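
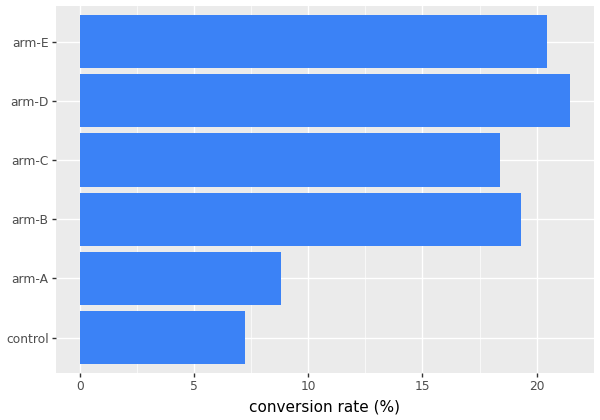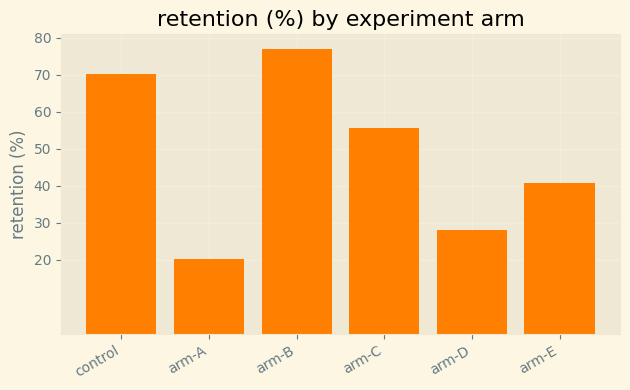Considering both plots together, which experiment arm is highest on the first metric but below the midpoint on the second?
Chart 2 median retention (%) ≈ 50; below-median experiment arms: arm-A, arm-D, arm-E. Among those, arm-D has the highest conversion rate (%) (≈ 22).

arm-D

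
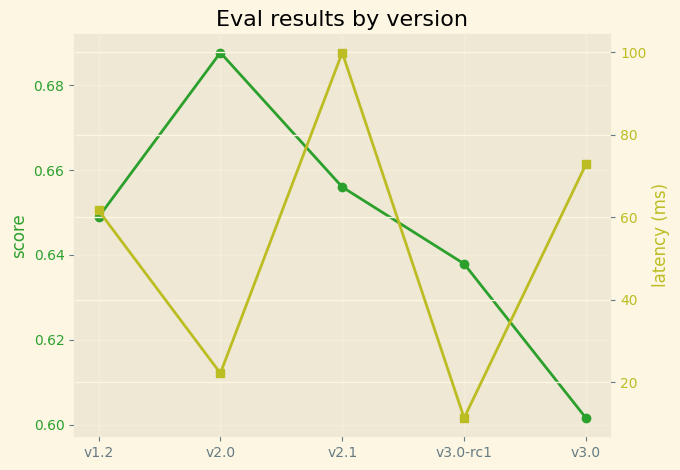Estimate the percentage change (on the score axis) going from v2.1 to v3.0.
≈ -9.1%

v2.1 ≈ 0.66, v3.0 ≈ 0.60; (0.60 − 0.66) / 0.66 ≈ -9.1%.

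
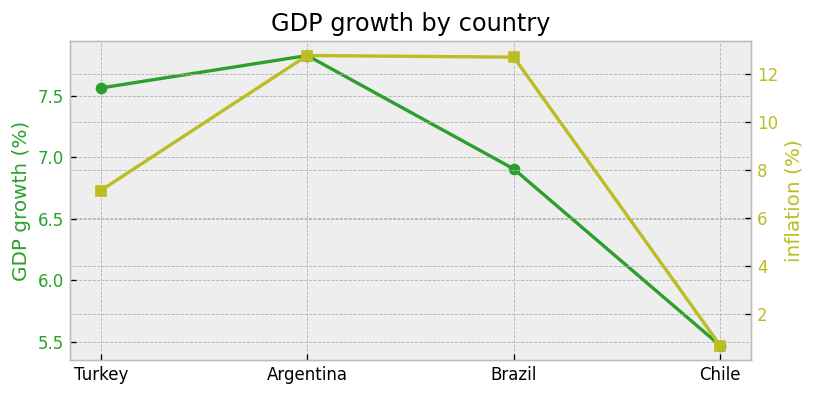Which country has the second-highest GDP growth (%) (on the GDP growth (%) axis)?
Turkey

Top 3 (on the GDP growth (%) axis): Argentina ≈ 7.8, Turkey ≈ 7.6, Brazil ≈ 7.0.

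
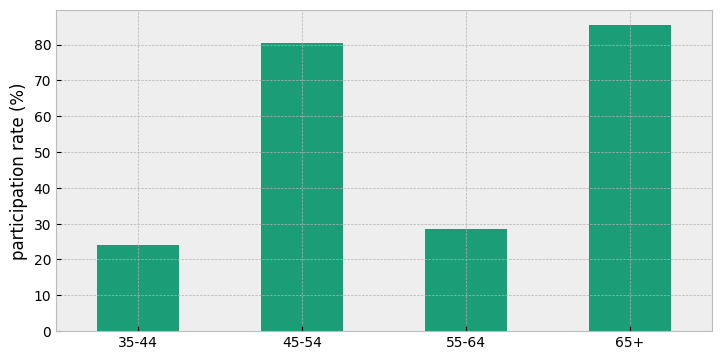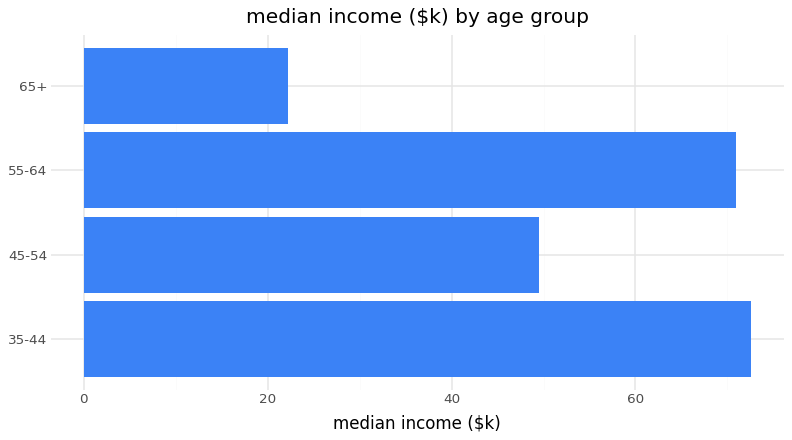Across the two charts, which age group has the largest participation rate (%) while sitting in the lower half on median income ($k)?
Chart 2 median median income ($k) ≈ 60; below-median age groups: 45-54, 65+. Among those, 65+ has the highest participation rate (%) (≈ 90).

65+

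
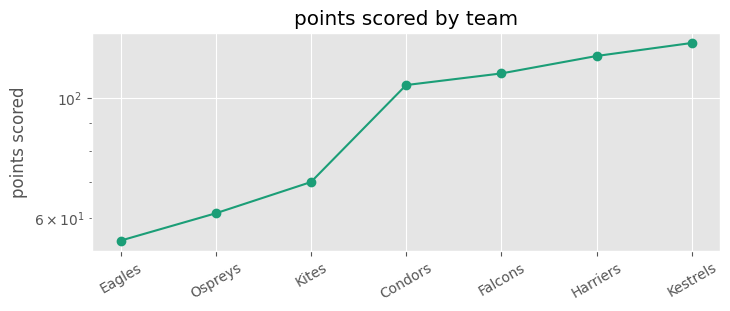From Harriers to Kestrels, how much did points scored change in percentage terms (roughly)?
≈ +8.3%

Harriers ≈ 120, Kestrels ≈ 130; (130 − 120) / 120 ≈ +8.3%.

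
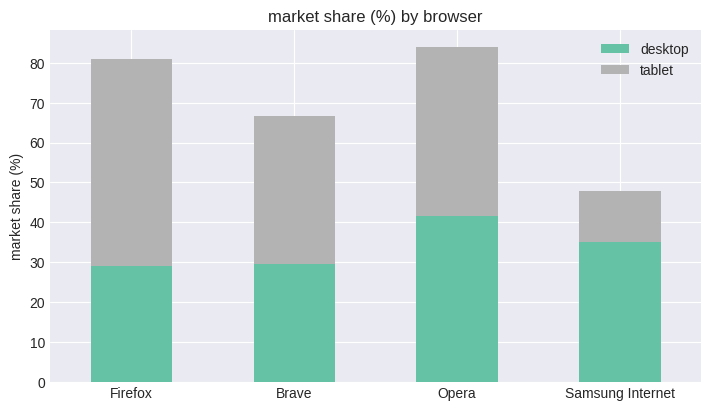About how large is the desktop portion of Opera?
desktop top ≈ 40, bottom ≈ 0; segment ≈ 40.

≈ 40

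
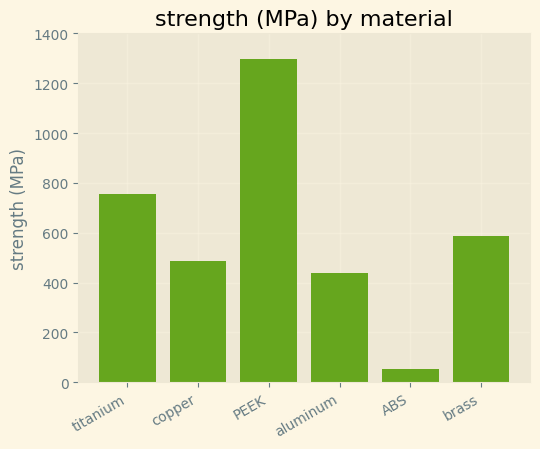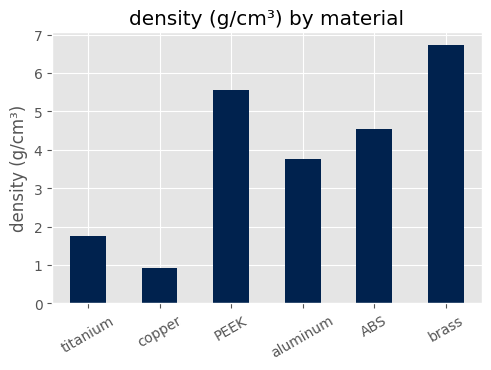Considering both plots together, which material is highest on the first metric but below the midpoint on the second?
titanium

Chart 2 median density (g/cm³) ≈ 4; below-median materials: titanium, copper, aluminum. Among those, titanium has the highest strength (MPa) (≈ 800).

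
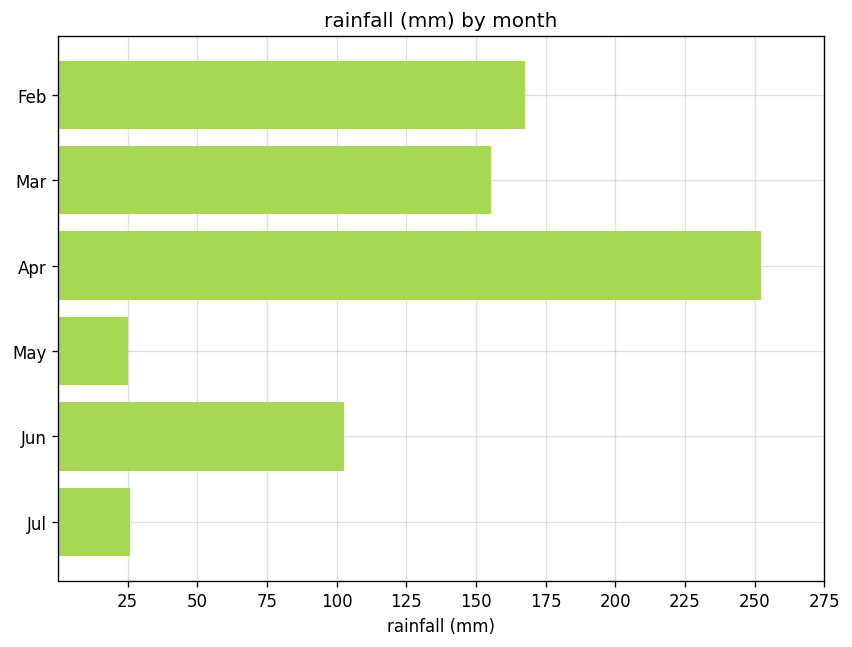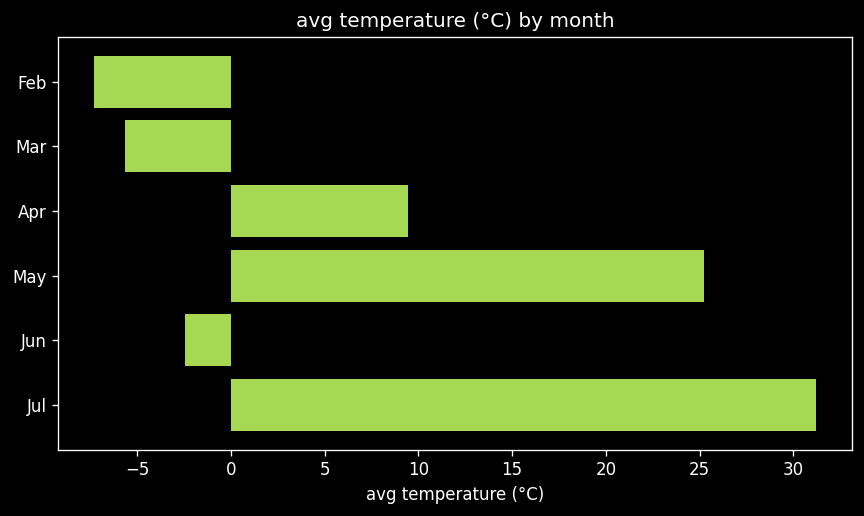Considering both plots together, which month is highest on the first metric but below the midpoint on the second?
Feb

Chart 2 median avg temperature (°C) ≈ 5; below-median months: Feb, Mar, Jun. Among those, Feb has the highest rainfall (mm) (≈ 175).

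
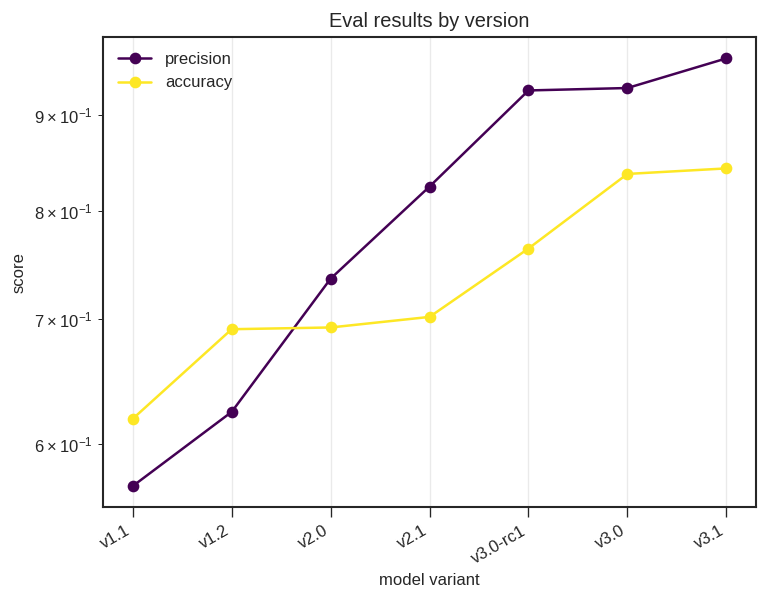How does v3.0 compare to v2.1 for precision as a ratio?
v3.0 ≈ 0.95, v2.1 ≈ 0.80; 0.95/0.80 ≈ 1.19.

≈ 1.19×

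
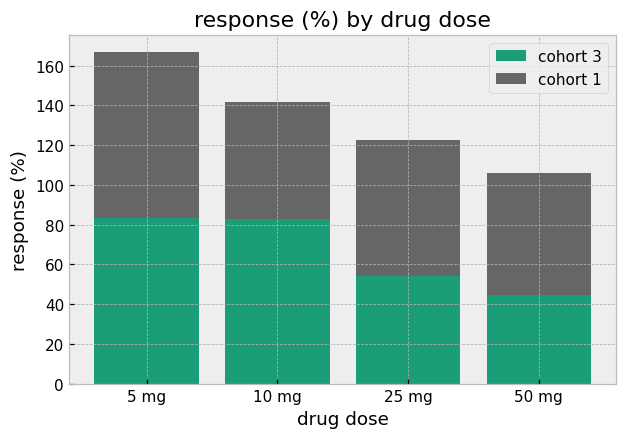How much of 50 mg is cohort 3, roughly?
≈ 40

cohort 3 top ≈ 40, bottom ≈ 0; segment ≈ 40.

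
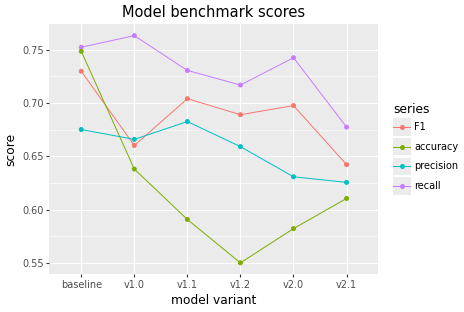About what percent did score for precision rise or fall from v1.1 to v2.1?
v1.1 ≈ 0.68, v2.1 ≈ 0.62; (0.62 − 0.68) / 0.68 ≈ -8.8%.

≈ -8.8%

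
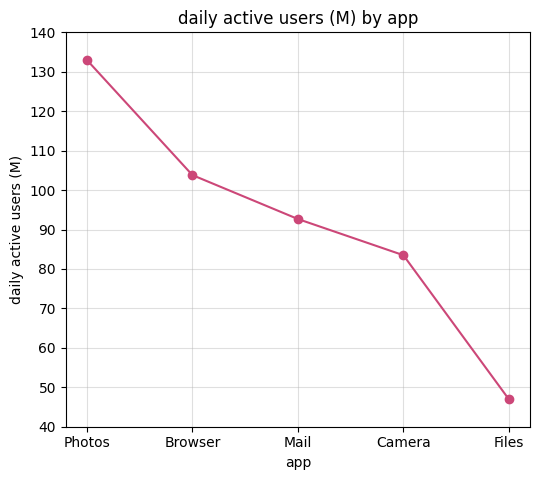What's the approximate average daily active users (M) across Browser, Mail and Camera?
≈ 90

(100 + 90 + 80) / 3 ≈ 90.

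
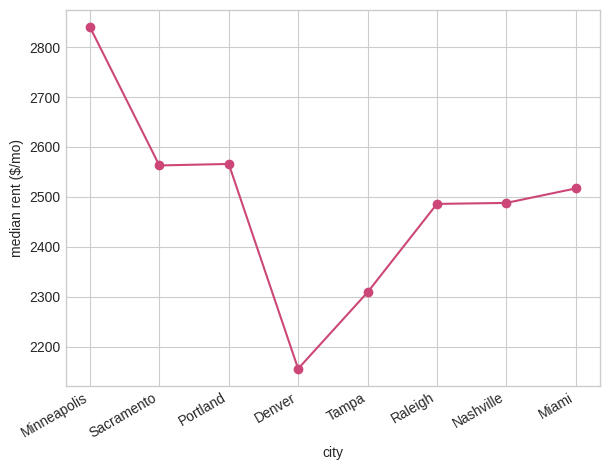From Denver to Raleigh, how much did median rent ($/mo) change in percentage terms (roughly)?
≈ +13.6%

Denver ≈ 2200, Raleigh ≈ 2500; (2500 − 2200) / 2200 ≈ +13.6%.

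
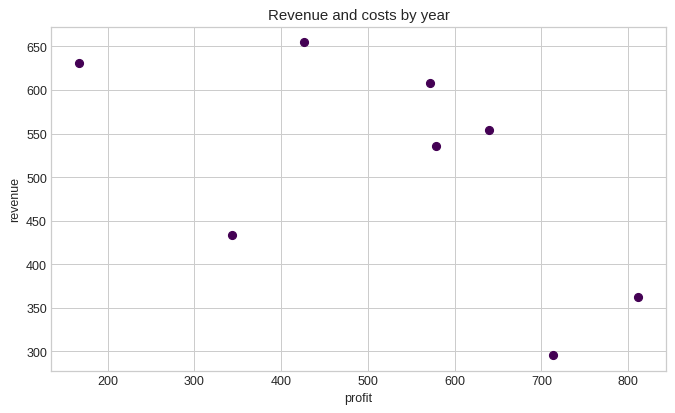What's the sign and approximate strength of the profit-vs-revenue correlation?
negative, moderate

Points are negatively correlated; moderate (|r| ≈ 0.6).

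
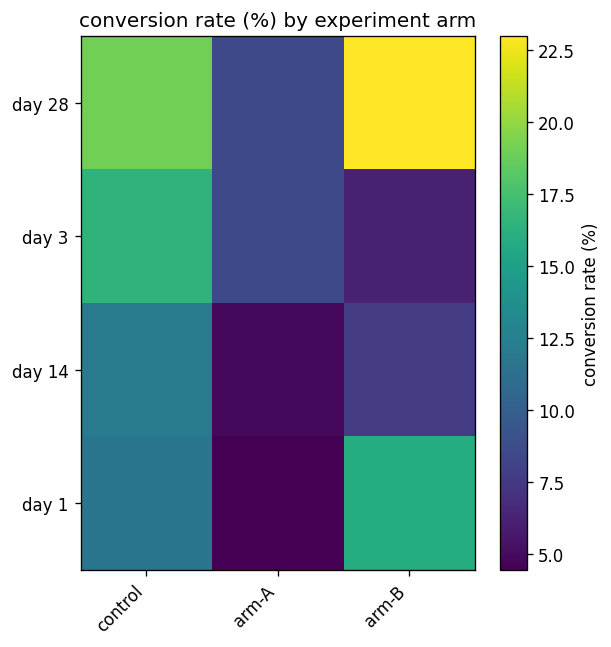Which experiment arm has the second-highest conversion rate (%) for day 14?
Top 3 for day 14: control ≈ 12, arm-B ≈ 8, arm-A ≈ 4.

arm-B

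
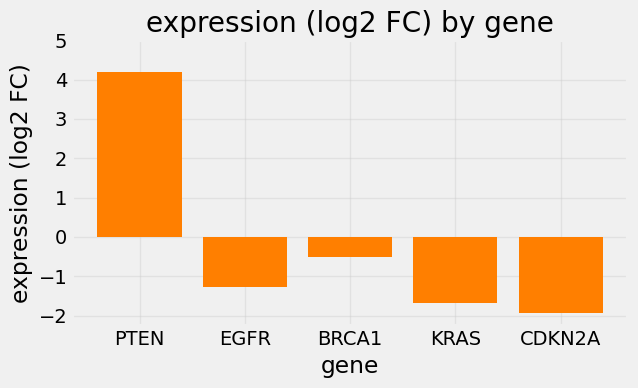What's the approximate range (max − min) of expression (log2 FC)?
Max PTEN ≈ 4, min CDKN2A ≈ -2; range ≈ 6.

≈ 6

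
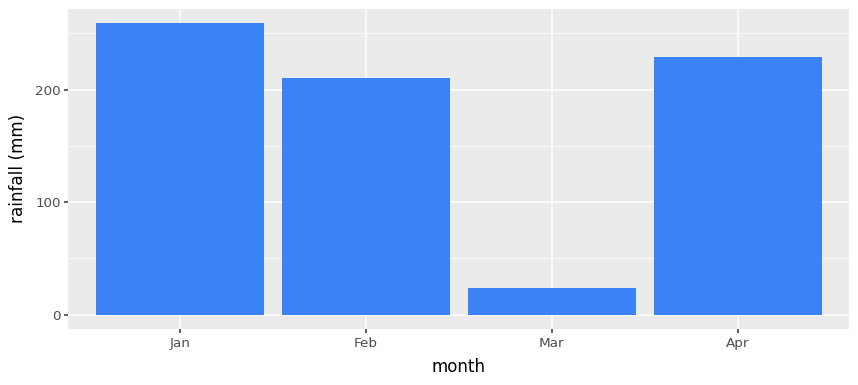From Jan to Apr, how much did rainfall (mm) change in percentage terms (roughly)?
≈ -10%

Jan ≈ 250, Apr ≈ 225; (225 − 250) / 250 ≈ -10%.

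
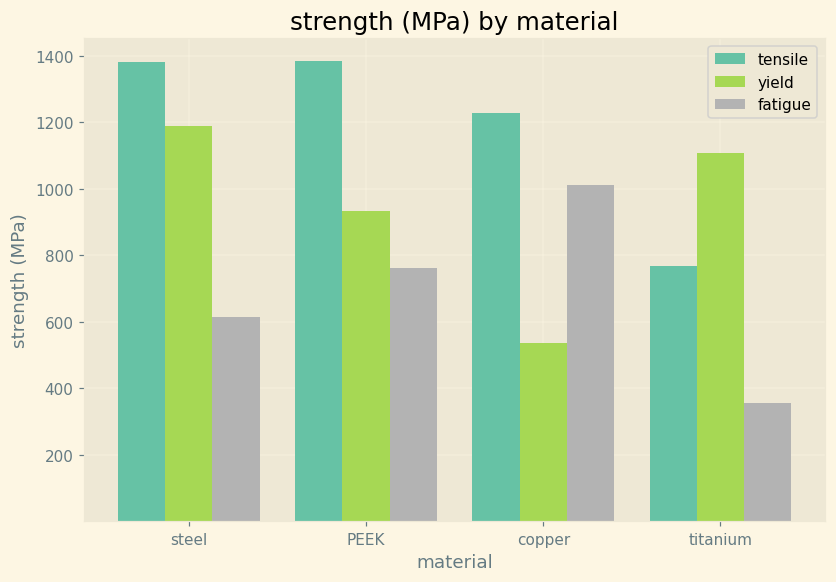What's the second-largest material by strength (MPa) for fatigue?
Top 3 for fatigue: copper ≈ 1000, PEEK ≈ 800, steel ≈ 600.

PEEK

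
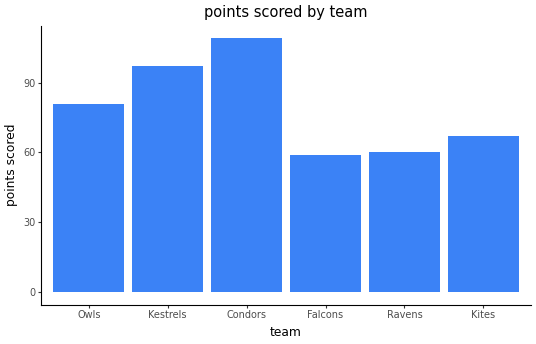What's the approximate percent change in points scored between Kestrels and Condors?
Kestrels ≈ 100, Condors ≈ 110; (110 − 100) / 100 ≈ +10%.

≈ +10%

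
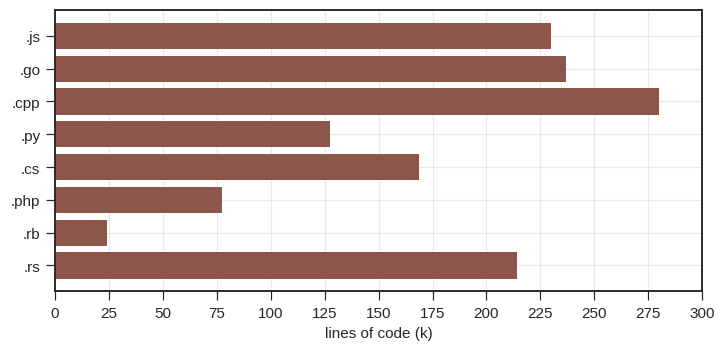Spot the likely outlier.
.rb ≈ 25; the rest sit between ≈ 75 and ≈ 275.

.rb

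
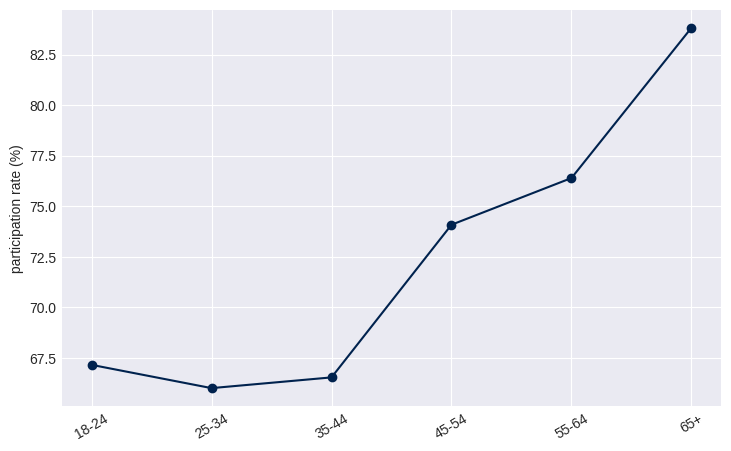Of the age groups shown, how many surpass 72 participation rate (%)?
Above 72: 45-54, 55-64, 65+.

3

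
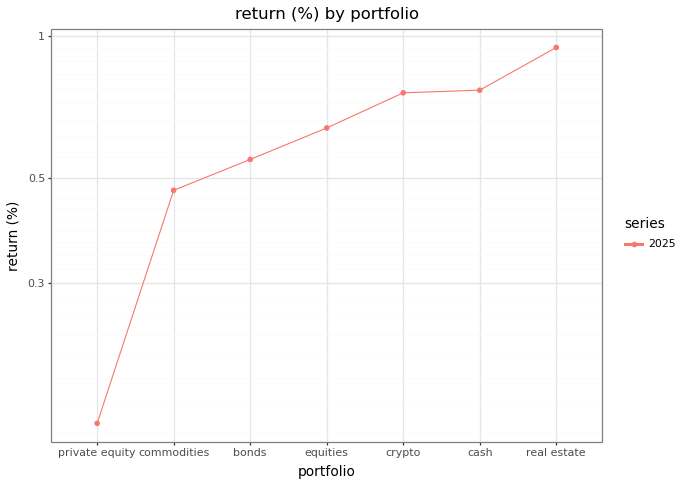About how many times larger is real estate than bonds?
real estate ≈ 0.9, bonds ≈ 0.5; 0.9/0.5 ≈ 1.8.

≈ 1.8×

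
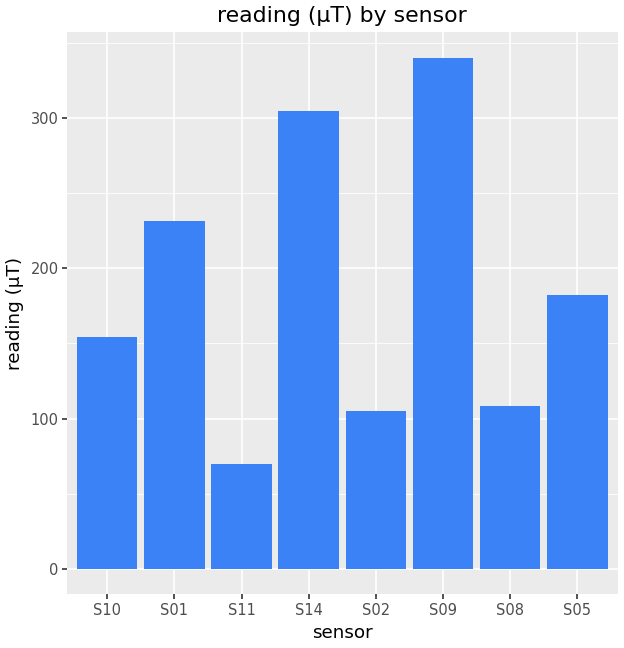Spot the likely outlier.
S09 ≈ 350; the rest sit between ≈ 50 and ≈ 300.

S09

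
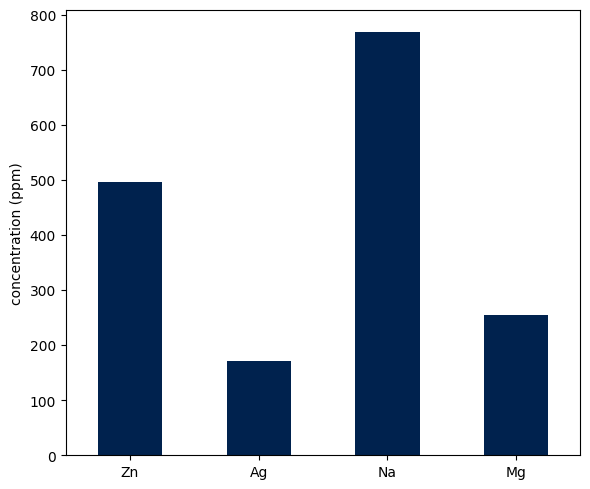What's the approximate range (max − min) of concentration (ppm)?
≈ 600

Max Na ≈ 800, min Ag ≈ 200; range ≈ 600.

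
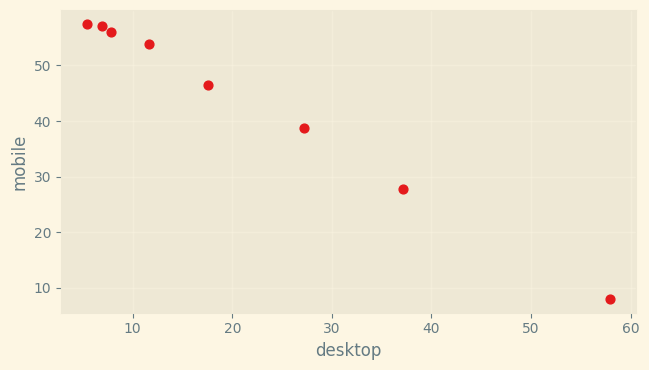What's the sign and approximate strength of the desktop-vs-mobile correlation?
Points are negatively correlated; strong (|r| ≈ 1.0).

negative, strong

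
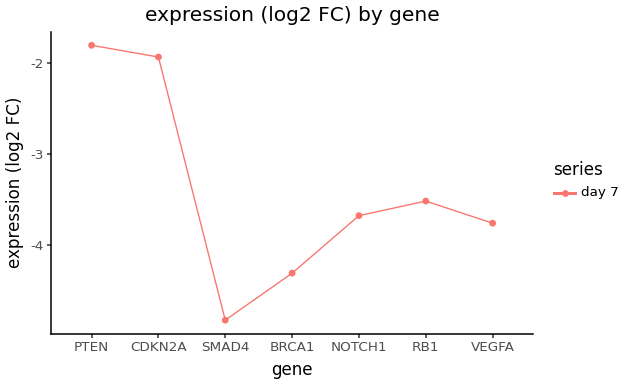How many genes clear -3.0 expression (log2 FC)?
Above -3.0: PTEN, CDKN2A.

2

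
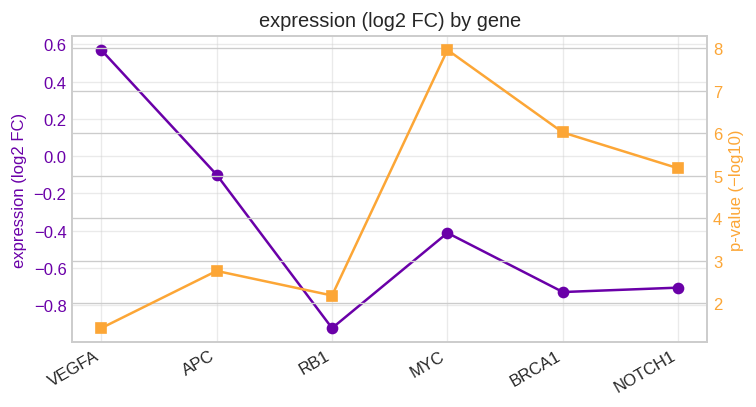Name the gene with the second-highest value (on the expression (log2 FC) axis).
APC

Top 3 (on the expression (log2 FC) axis): VEGFA ≈ 0.6, APC ≈ 0.0, MYC ≈ -0.4.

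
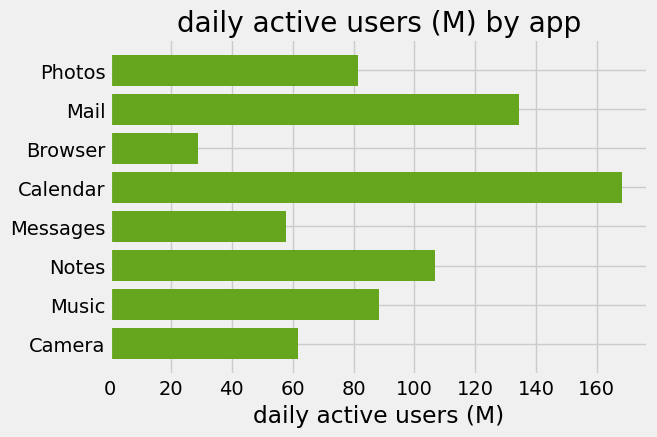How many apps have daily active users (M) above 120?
Above 120: Mail, Calendar.

2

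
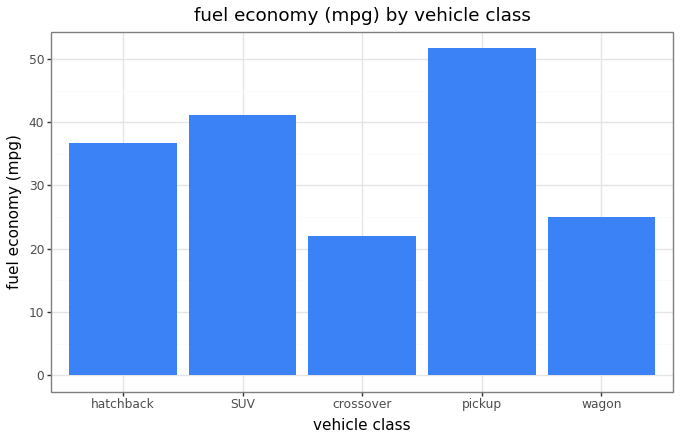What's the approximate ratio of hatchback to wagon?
hatchback ≈ 35, wagon ≈ 25; 35/25 ≈ 1.4.

≈ 1.4×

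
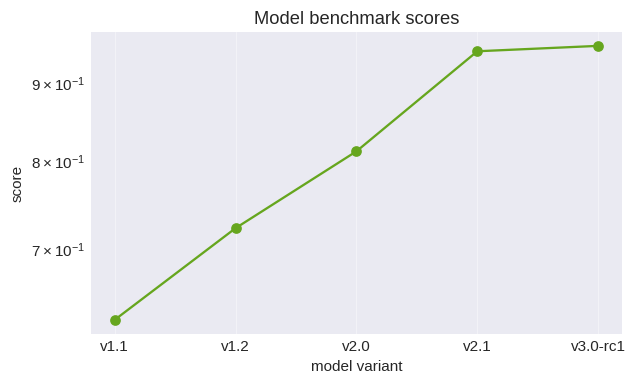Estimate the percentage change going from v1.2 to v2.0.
≈ +14.3%

v1.2 ≈ 0.70, v2.0 ≈ 0.80; (0.80 − 0.70) / 0.70 ≈ +14.3%.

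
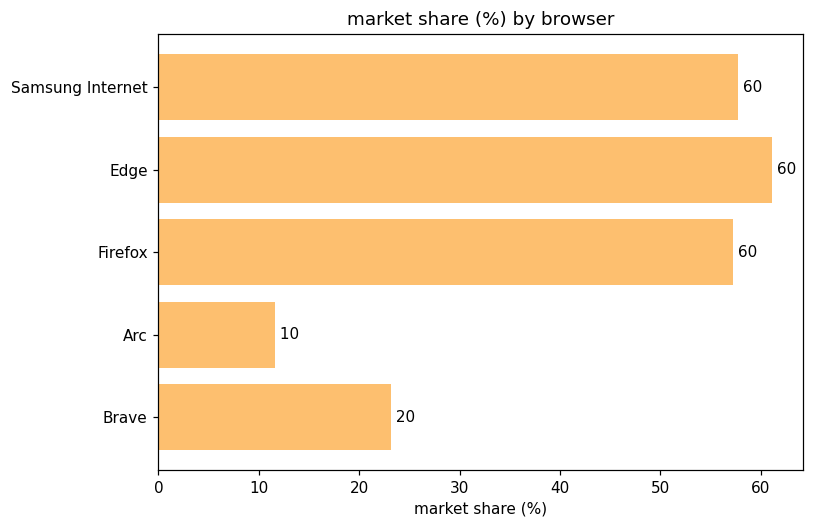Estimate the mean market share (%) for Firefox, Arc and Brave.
≈ 30

(60 + 10 + 20) / 3 ≈ 30.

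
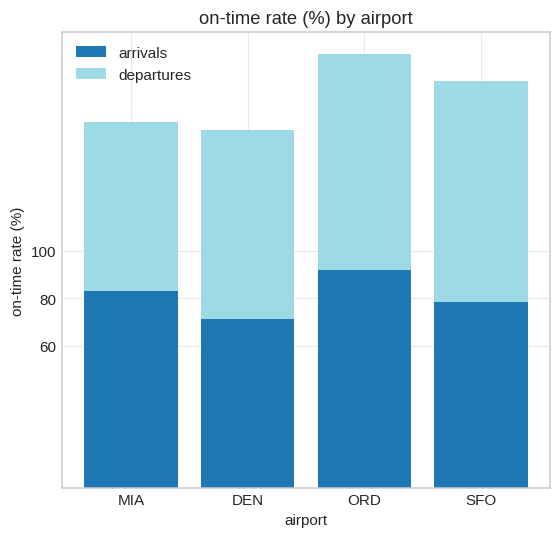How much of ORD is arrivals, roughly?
≈ 100

arrivals top ≈ 100, bottom ≈ 0; segment ≈ 100.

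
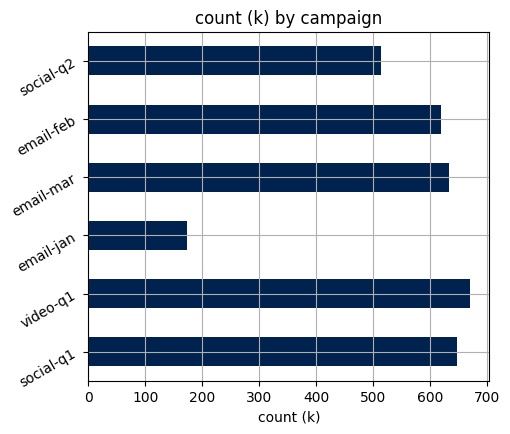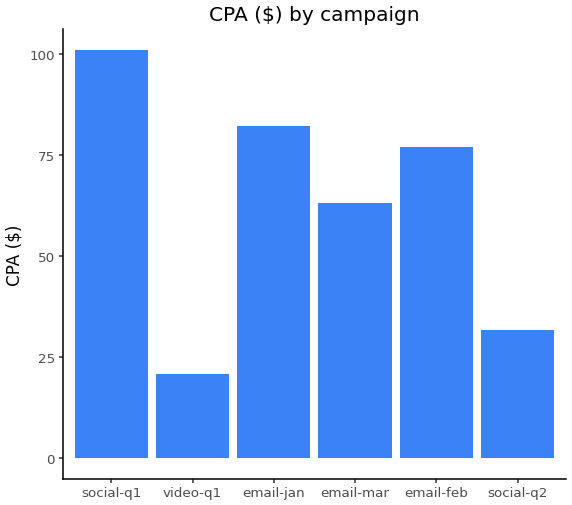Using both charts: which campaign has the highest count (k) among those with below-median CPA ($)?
Chart 2 median CPA ($) ≈ 70; below-median campaigns: video-q1, email-mar, social-q2. Among those, video-q1 has the highest count (k) (≈ 700).

video-q1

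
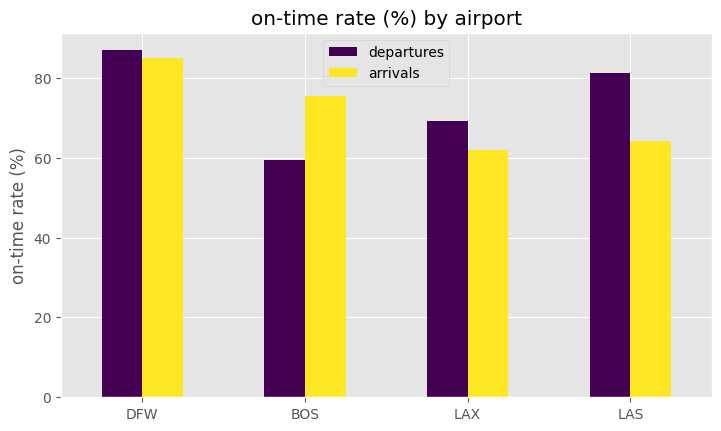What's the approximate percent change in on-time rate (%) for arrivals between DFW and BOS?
DFW ≈ 90, BOS ≈ 80; (80 − 90) / 90 ≈ -11.1%.

≈ -11.1%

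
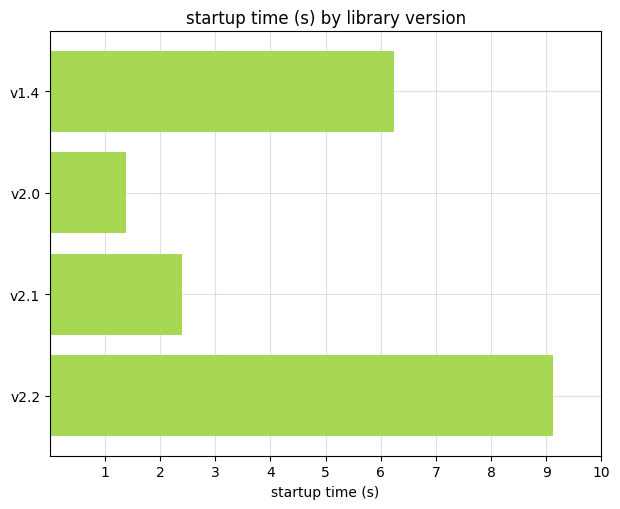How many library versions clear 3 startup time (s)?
Above 3: v1.4, v2.2.

2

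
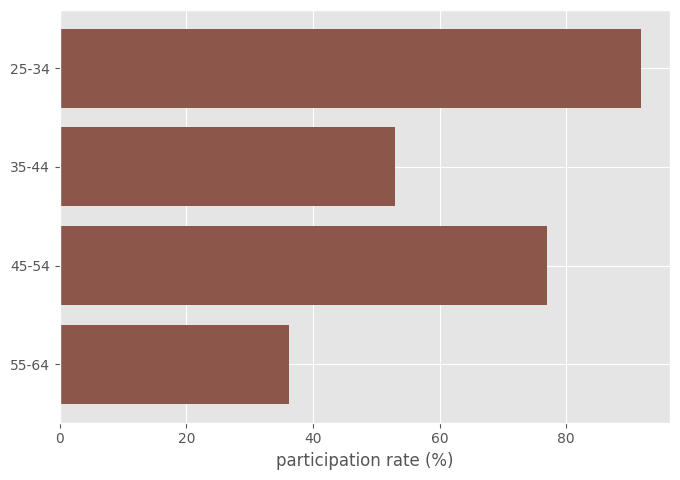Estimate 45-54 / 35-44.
45-54 ≈ 80, 35-44 ≈ 50; 80/50 ≈ 1.6.

≈ 1.6×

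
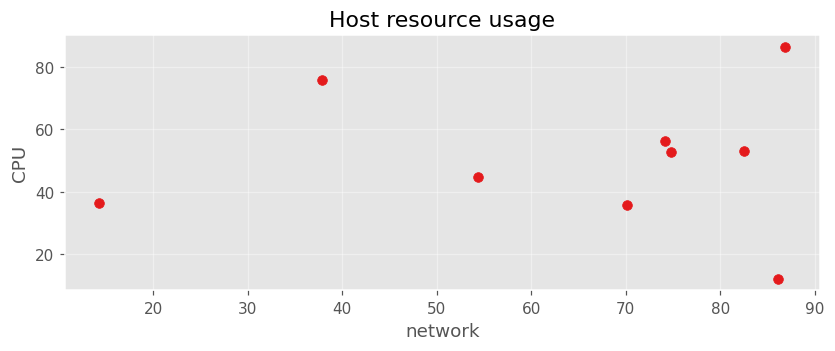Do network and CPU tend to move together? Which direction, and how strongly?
Points are roughly uncorrelated; weak (|r| ≈ 0.0).

no clear correlation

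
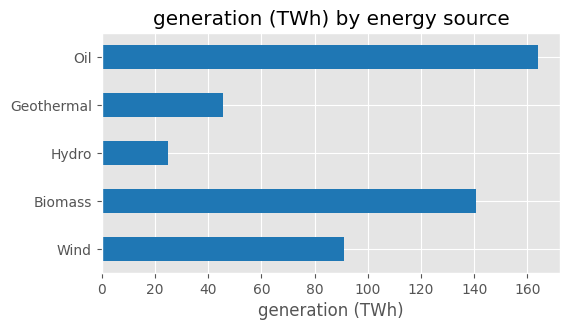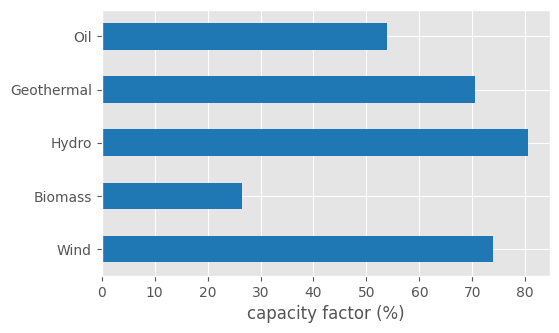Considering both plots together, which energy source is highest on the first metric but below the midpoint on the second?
Oil

Chart 2 median capacity factor (%) ≈ 70; below-median energy sources: Biomass, Oil. Among those, Oil has the highest generation (TWh) (≈ 160).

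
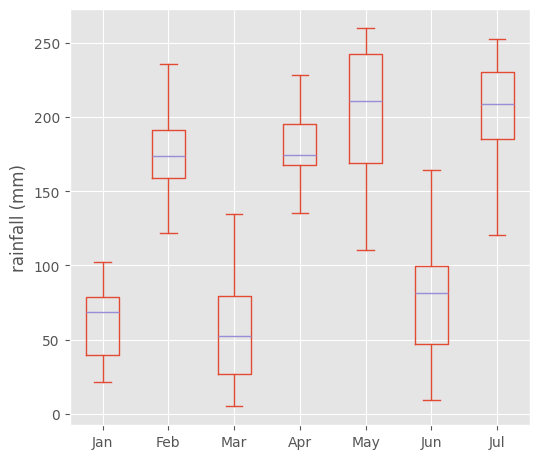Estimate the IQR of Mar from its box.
≈ 60

Q3 ≈ 80, Q1 ≈ 20; IQR ≈ 60.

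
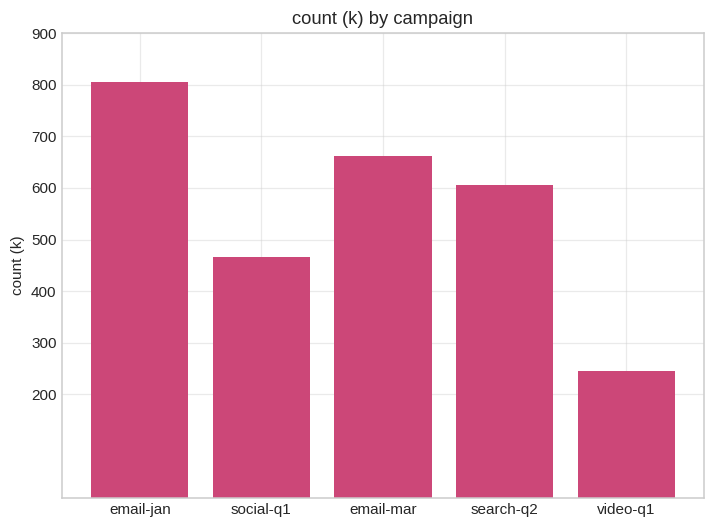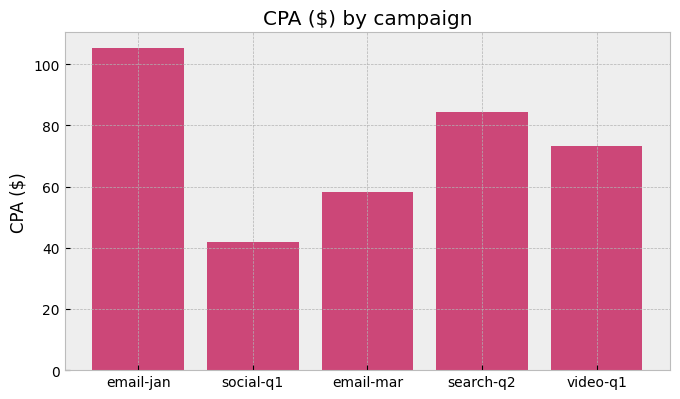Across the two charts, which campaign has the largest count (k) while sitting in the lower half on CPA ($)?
email-mar

Chart 2 median CPA ($) ≈ 70; below-median campaigns: social-q1, email-mar. Among those, email-mar has the highest count (k) (≈ 700).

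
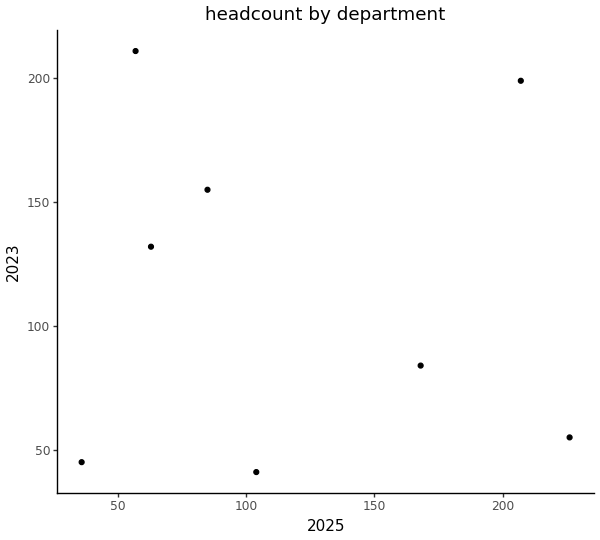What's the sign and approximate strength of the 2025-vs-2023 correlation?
Points are roughly uncorrelated; weak (|r| ≈ 0.1).

no clear correlation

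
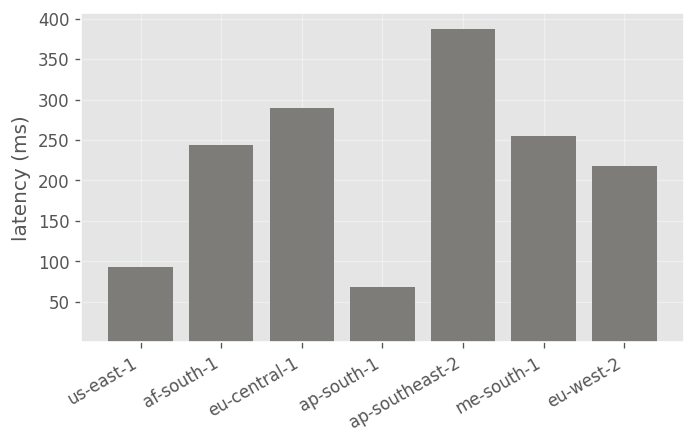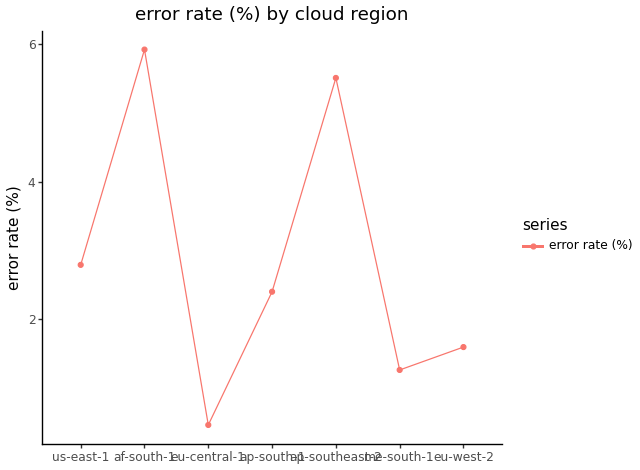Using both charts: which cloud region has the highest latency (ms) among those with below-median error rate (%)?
Chart 2 median error rate (%) ≈ 2; below-median cloud regions: eu-central-1, me-south-1, eu-west-2. Among those, eu-central-1 has the highest latency (ms) (≈ 300).

eu-central-1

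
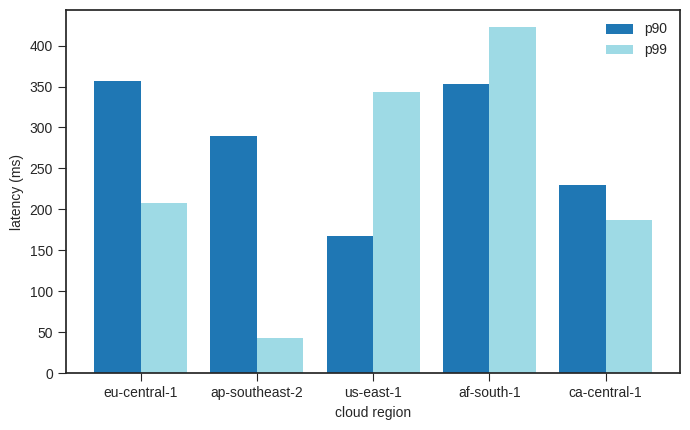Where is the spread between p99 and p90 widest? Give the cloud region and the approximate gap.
ap-southeast-2: p99 ≈ 50, p90 ≈ 300 → gap ≈ 250. Next-largest (us-east-1) is only ≈ 200.

ap-southeast-2, ≈ 250 ms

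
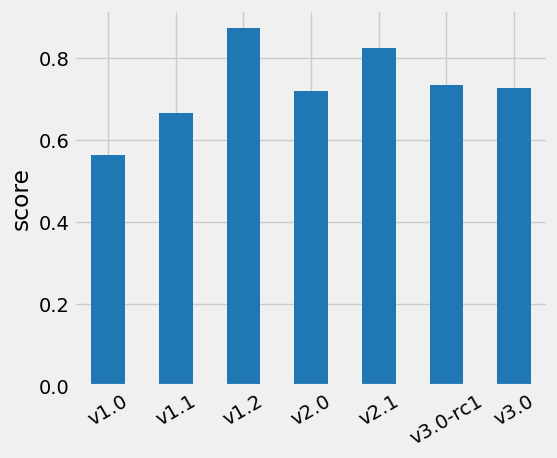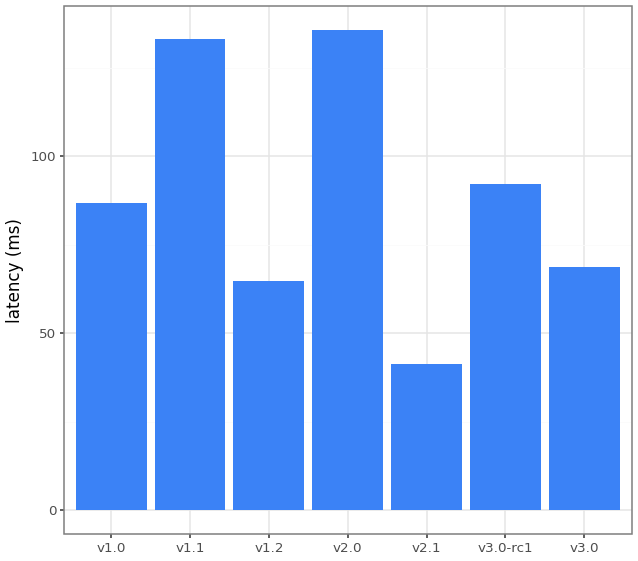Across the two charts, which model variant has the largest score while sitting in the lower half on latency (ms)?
Chart 2 median latency (ms) ≈ 80; below-median model variants: v1.2, v2.1, v3.0. Among those, v1.2 has the highest score (≈ 0.9).

v1.2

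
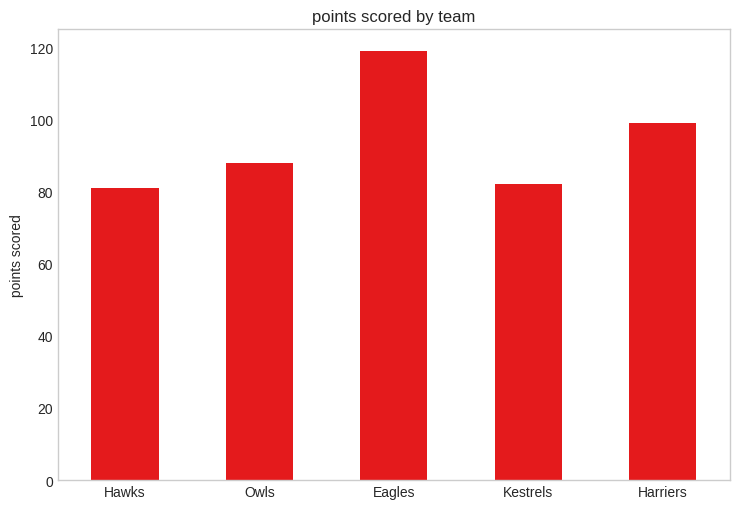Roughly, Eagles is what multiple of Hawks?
Eagles ≈ 120, Hawks ≈ 80; 120/80 ≈ 1.5.

≈ 1.5×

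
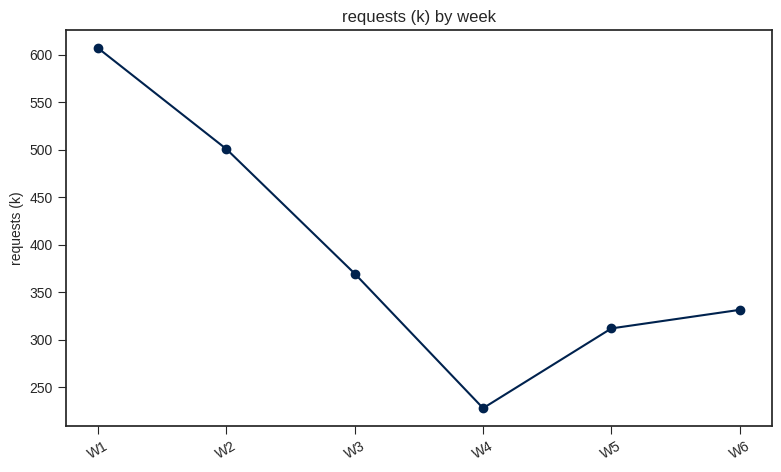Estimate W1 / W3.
≈ 1.71×

W1 ≈ 600, W3 ≈ 350; 600/350 ≈ 1.71.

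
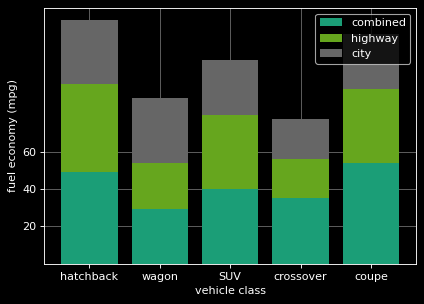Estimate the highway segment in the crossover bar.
≈ 20

highway top ≈ 60, bottom ≈ 40; segment ≈ 20.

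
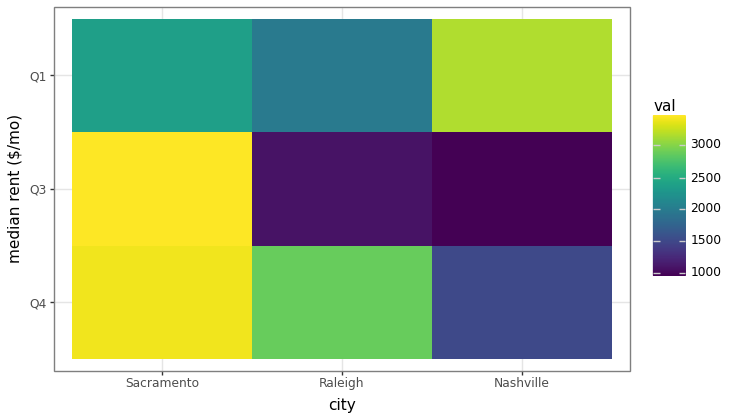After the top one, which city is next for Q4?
Top 3 for Q4: Sacramento ≈ 3500, Raleigh ≈ 3000, Nashville ≈ 1500.

Raleigh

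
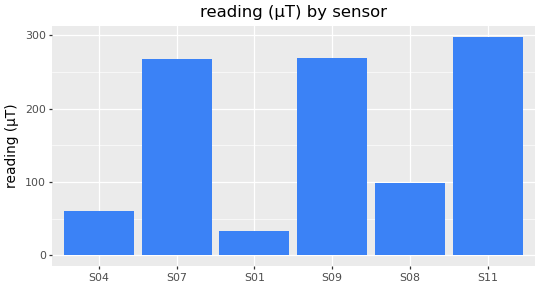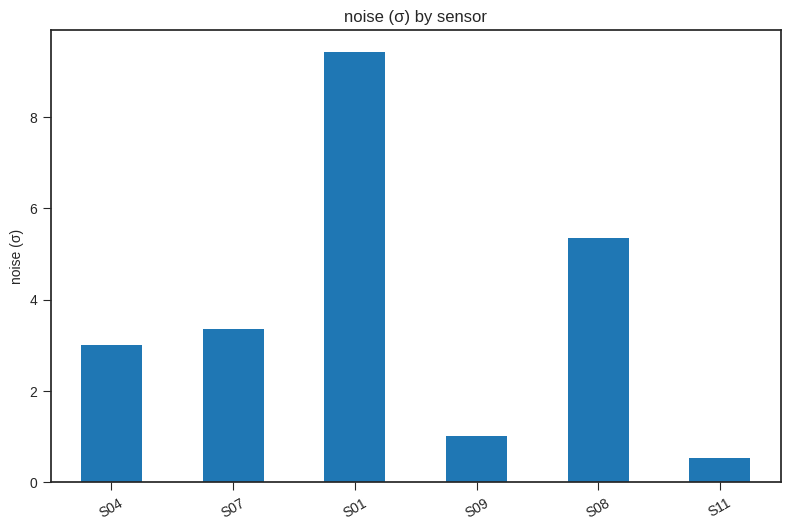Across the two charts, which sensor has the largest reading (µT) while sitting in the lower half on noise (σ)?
Chart 2 median noise (σ) ≈ 3; below-median sensors: S04, S09, S11. Among those, S11 has the highest reading (µT) (≈ 300).

S11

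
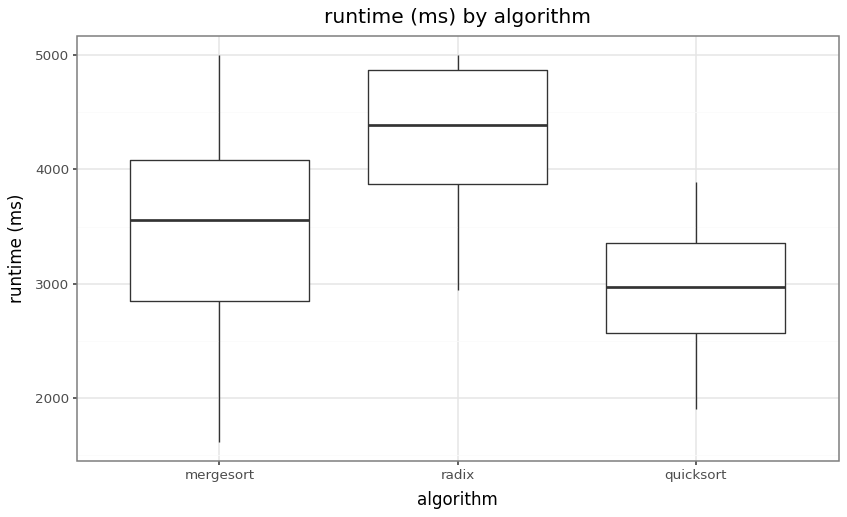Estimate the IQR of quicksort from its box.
≈ 800

Q3 ≈ 3400, Q1 ≈ 2600; IQR ≈ 800.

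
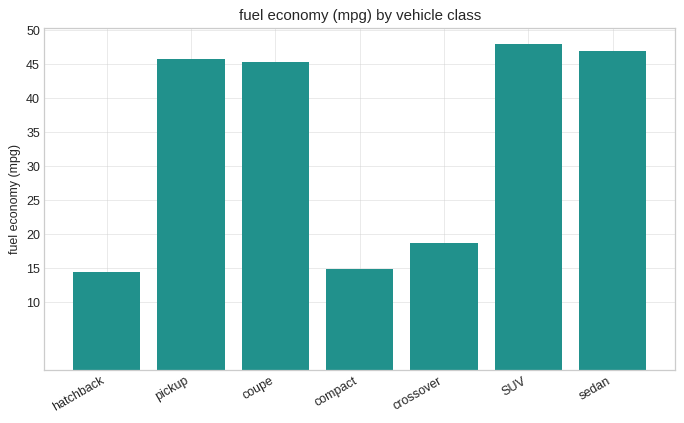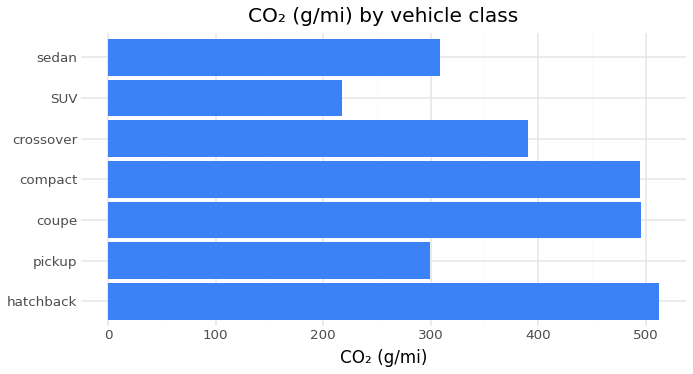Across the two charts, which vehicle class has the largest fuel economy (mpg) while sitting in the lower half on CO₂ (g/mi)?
Chart 2 median CO₂ (g/mi) ≈ 400; below-median vehicle classes: pickup, SUV, sedan. Among those, SUV has the highest fuel economy (mpg) (≈ 50).

SUV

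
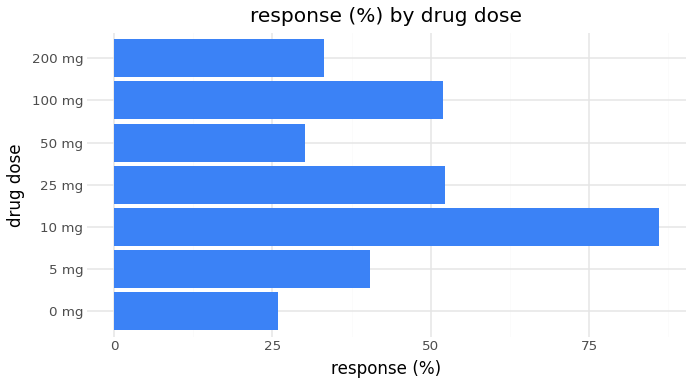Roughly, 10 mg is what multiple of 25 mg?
10 mg ≈ 90, 25 mg ≈ 50; 90/50 ≈ 1.8.

≈ 1.8×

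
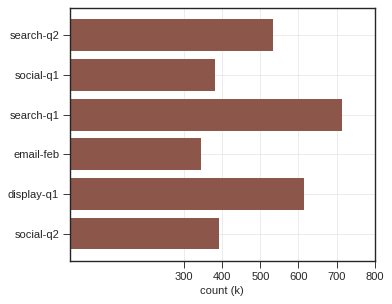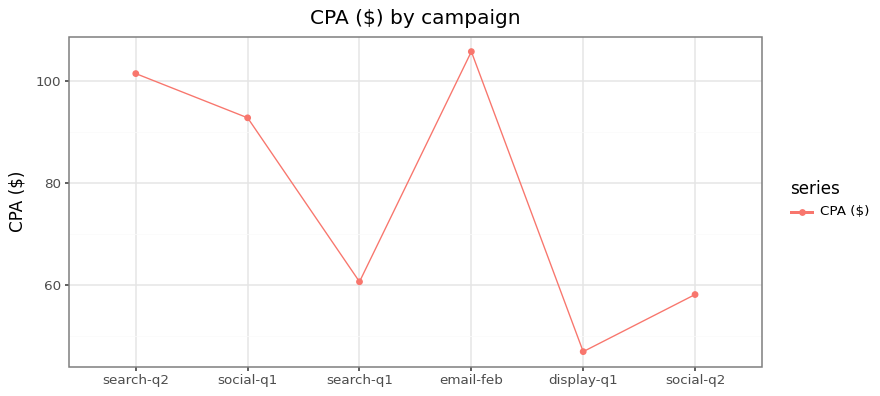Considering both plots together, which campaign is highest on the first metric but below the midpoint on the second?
search-q1

Chart 2 median CPA ($) ≈ 80; below-median campaigns: search-q1, display-q1, social-q2. Among those, search-q1 has the highest count (k) (≈ 700).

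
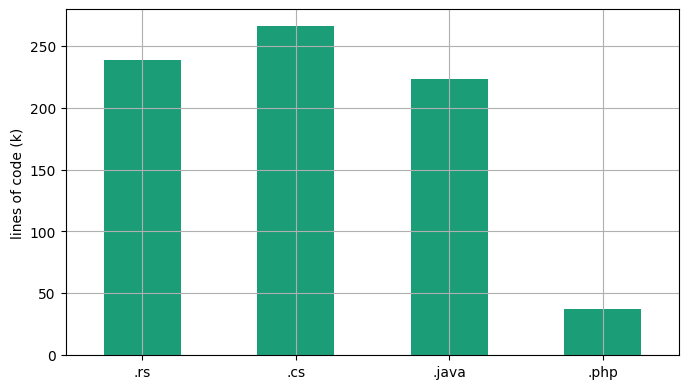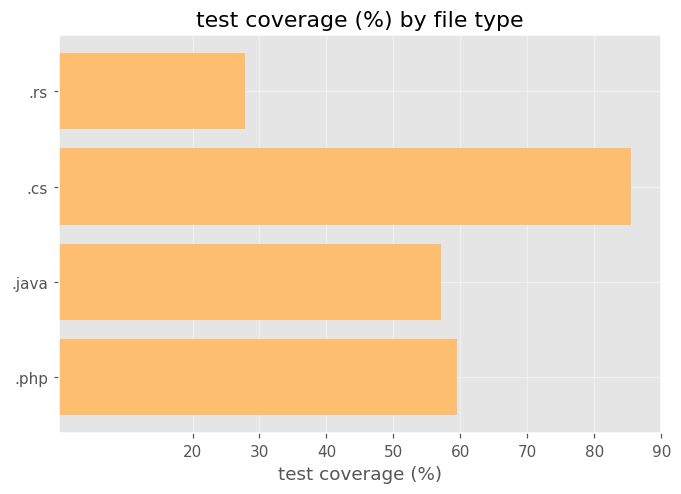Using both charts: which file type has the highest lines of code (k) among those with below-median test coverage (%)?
.rs

Chart 2 median test coverage (%) ≈ 60; below-median file types: .rs, .java. Among those, .rs has the highest lines of code (k) (≈ 250).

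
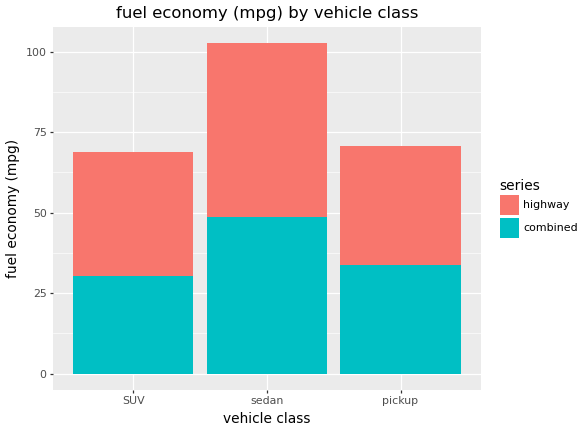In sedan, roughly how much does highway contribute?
≈ 50

highway top ≈ 100, bottom ≈ 50; segment ≈ 50.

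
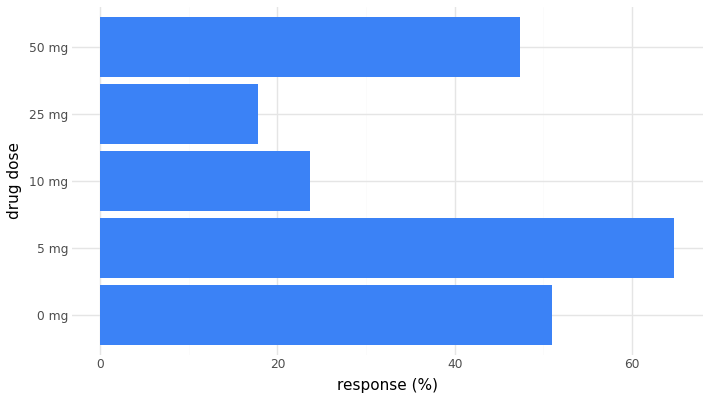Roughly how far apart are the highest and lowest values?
≈ 40

Max 5 mg ≈ 60, min 25 mg ≈ 20; range ≈ 40.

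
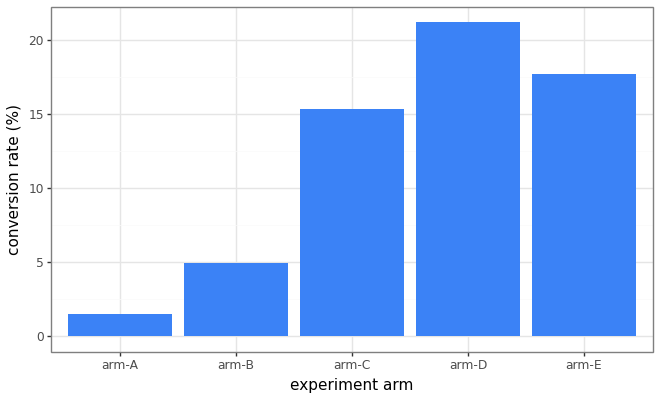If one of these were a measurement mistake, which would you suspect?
arm-A

arm-A ≈ 2; the rest sit between ≈ 4 and ≈ 22.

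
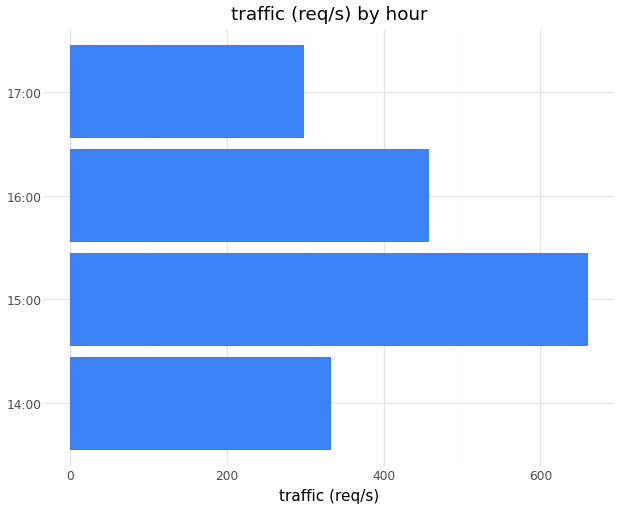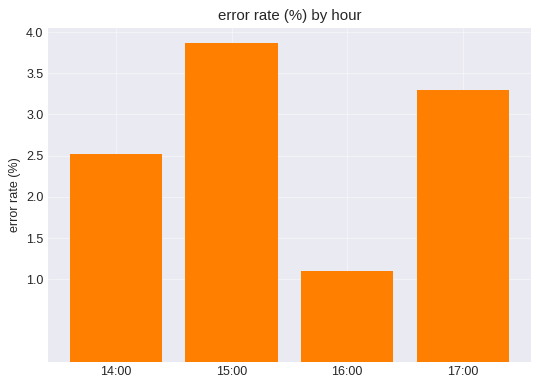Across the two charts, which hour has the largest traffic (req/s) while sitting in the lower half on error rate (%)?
Chart 2 median error rate (%) ≈ 3; below-median hours: 14:00, 16:00. Among those, 16:00 has the highest traffic (req/s) (≈ 500).

16:00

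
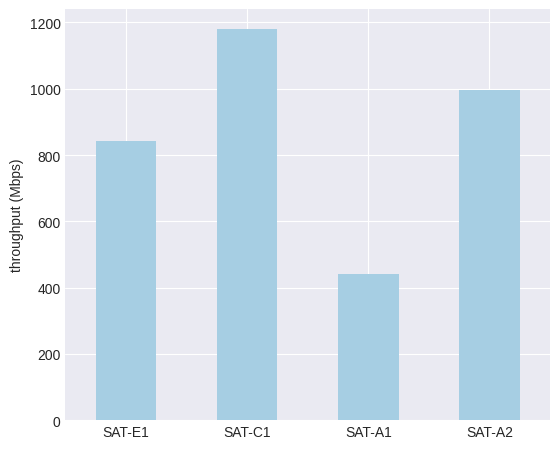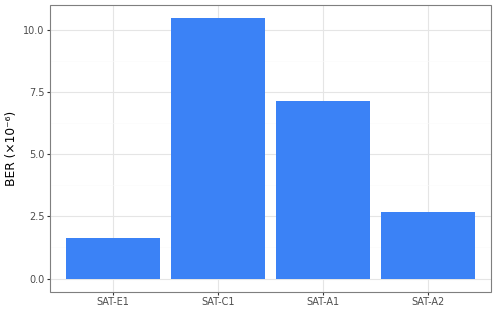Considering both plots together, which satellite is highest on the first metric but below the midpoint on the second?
Chart 2 median BER (×10⁻⁶) ≈ 5; below-median satellites: SAT-E1, SAT-A2. Among those, SAT-A2 has the highest throughput (Mbps) (≈ 1000).

SAT-A2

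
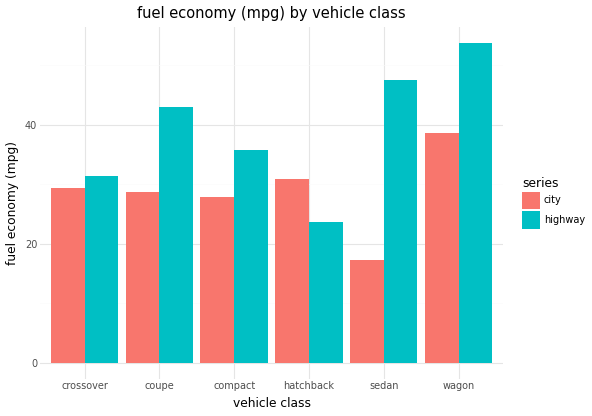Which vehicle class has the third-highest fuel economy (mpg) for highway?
coupe

Top 4 for highway: wagon ≈ 55, sedan ≈ 50, coupe ≈ 45, compact ≈ 35.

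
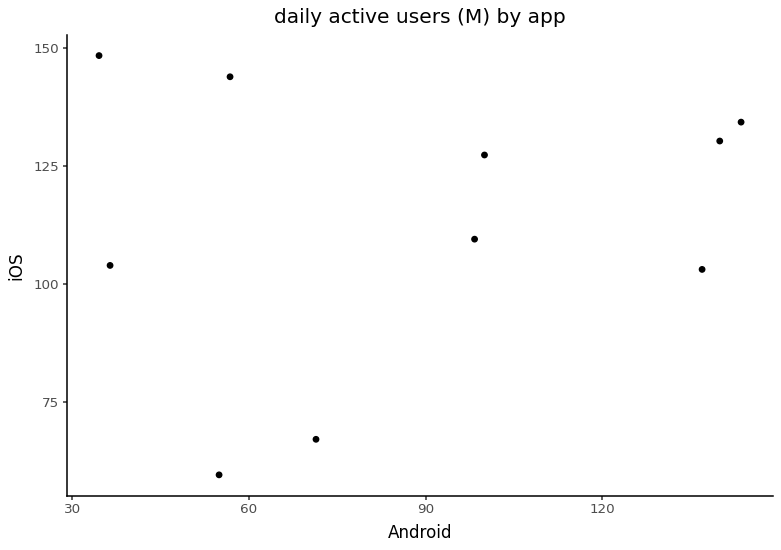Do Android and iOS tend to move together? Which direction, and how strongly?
Points are roughly uncorrelated; weak (|r| ≈ 0.2).

no clear correlation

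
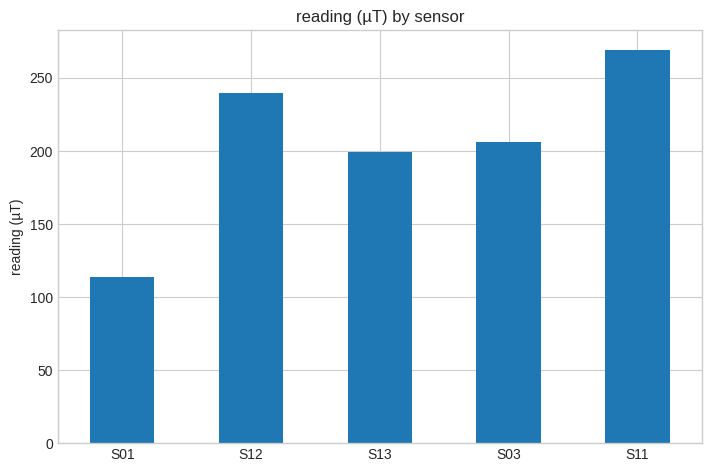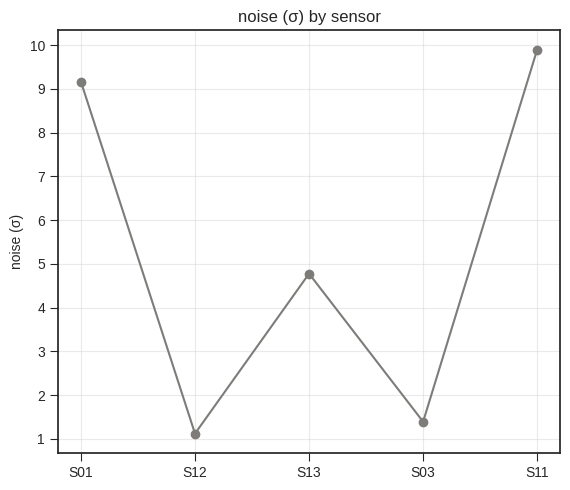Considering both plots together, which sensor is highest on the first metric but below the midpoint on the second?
Chart 2 median noise (σ) ≈ 5; below-median sensors: S12, S03. Among those, S12 has the highest reading (µT) (≈ 250).

S12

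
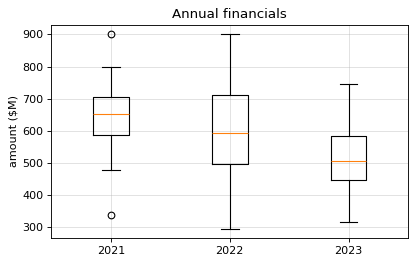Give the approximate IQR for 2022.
Q3 ≈ 720, Q1 ≈ 500; IQR ≈ 220.

≈ 220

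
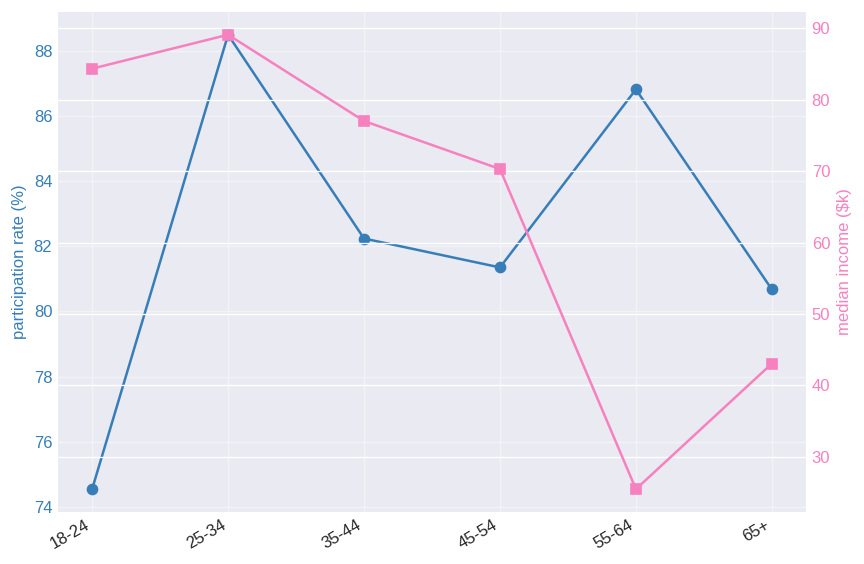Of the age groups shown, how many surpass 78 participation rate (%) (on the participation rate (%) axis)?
Above 78: 25-34, 35-44, 45-54, 55-64, 65+.

5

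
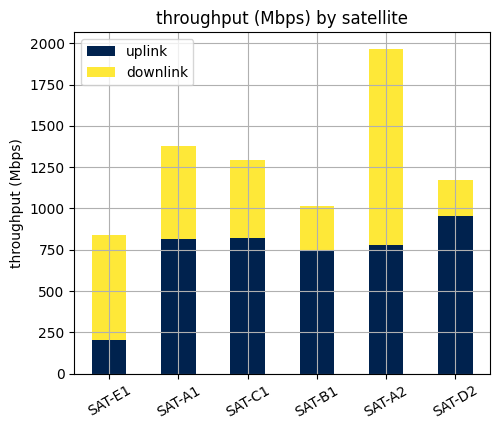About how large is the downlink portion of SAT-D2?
≈ 200

downlink top ≈ 1200, bottom ≈ 1000; segment ≈ 200.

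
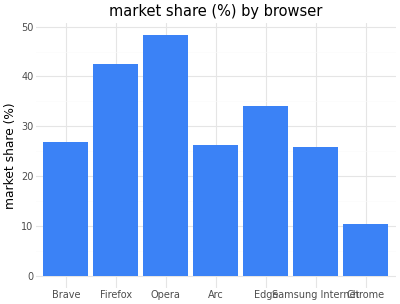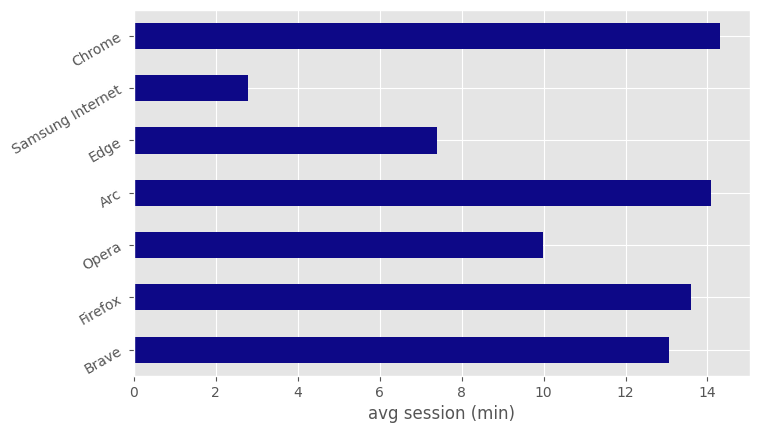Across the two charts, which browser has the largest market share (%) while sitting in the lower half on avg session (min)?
Opera

Chart 2 median avg session (min) ≈ 14; below-median browsers: Opera, Edge, Samsung Internet. Among those, Opera has the highest market share (%) (≈ 50).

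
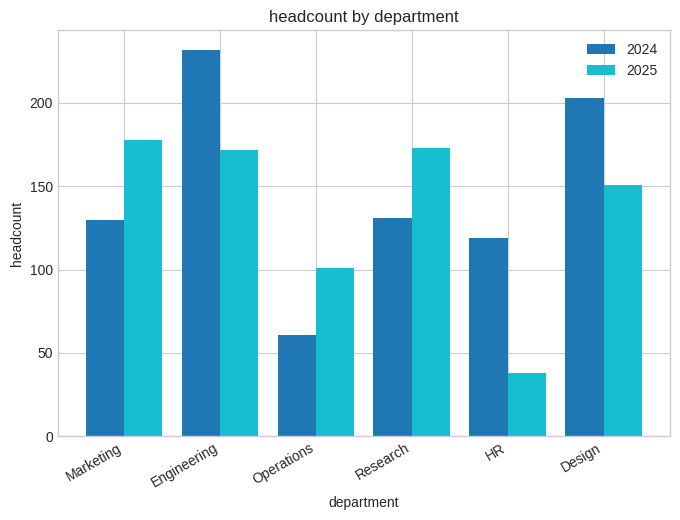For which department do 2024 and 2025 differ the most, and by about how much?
HR, ≈ 80

HR: 2024 ≈ 120, 2025 ≈ 40 → gap ≈ 80. Next-largest (Engineering) is only ≈ 60.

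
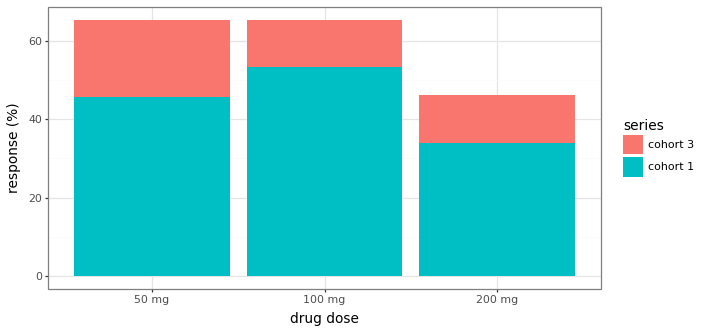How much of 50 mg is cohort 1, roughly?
≈ 50

cohort 1 top ≈ 50, bottom ≈ 0; segment ≈ 50.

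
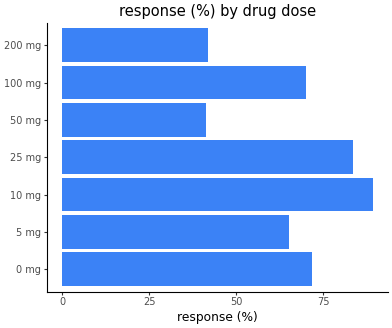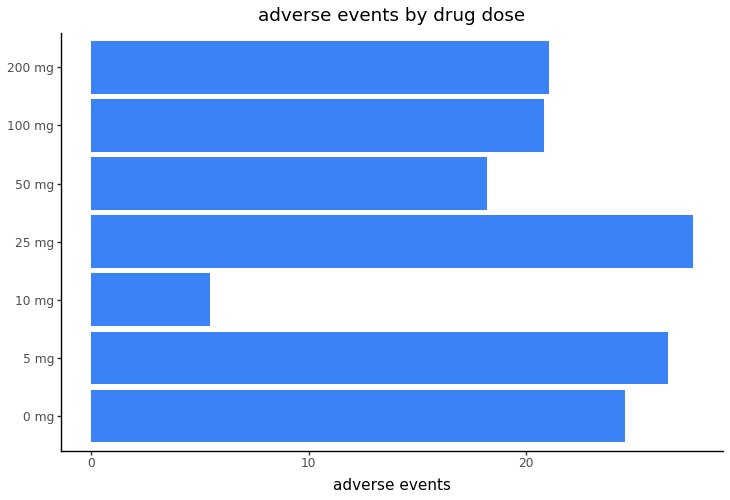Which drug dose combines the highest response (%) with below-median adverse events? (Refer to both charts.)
Chart 2 median adverse events ≈ 20; below-median drug doses: 10 mg, 50 mg, 100 mg. Among those, 10 mg has the highest response (%) (≈ 90).

10 mg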